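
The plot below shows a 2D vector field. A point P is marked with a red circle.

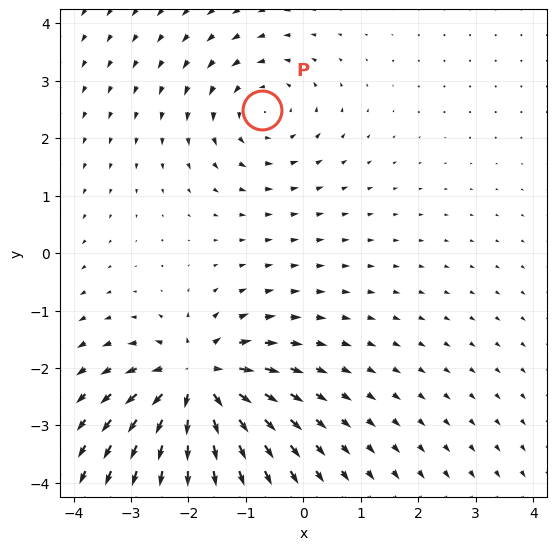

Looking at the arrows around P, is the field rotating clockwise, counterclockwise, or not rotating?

Near P at (-0.7, 2.5) the arrows circulate counterclockwise. The curl (z-component) there is about +3; positive curl means counterclockwise rotation.

counterclockwise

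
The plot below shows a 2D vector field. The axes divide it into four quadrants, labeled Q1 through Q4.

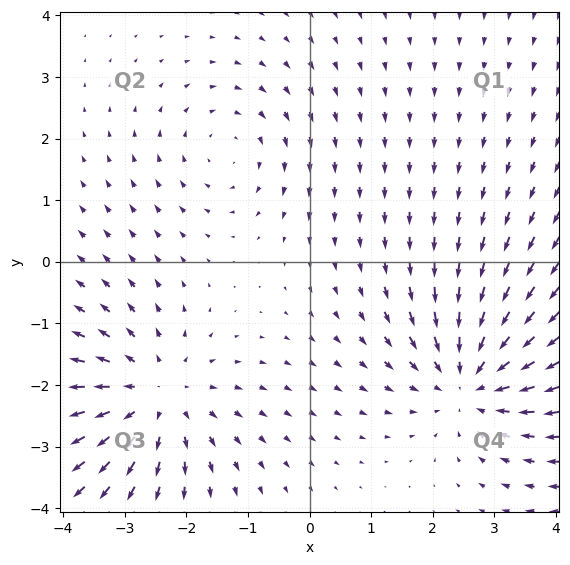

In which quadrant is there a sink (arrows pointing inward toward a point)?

The sink sits at approximately (2.6, -1.9), which lies in quadrant Q4. The divergence there is about -5, negative as expected for a sink.

Q4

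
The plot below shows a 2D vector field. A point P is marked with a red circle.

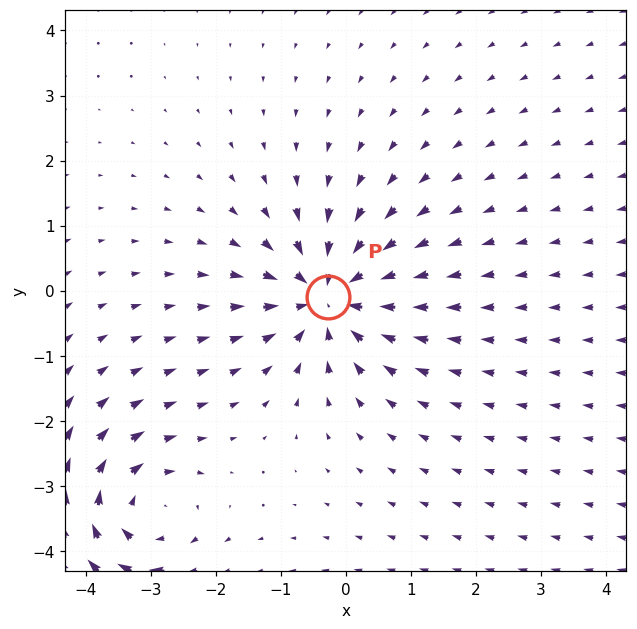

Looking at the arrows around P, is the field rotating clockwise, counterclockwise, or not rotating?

not rotating

Near P at (-0.3, -0.1) the arrows show no circulation. The curl there is ≈0.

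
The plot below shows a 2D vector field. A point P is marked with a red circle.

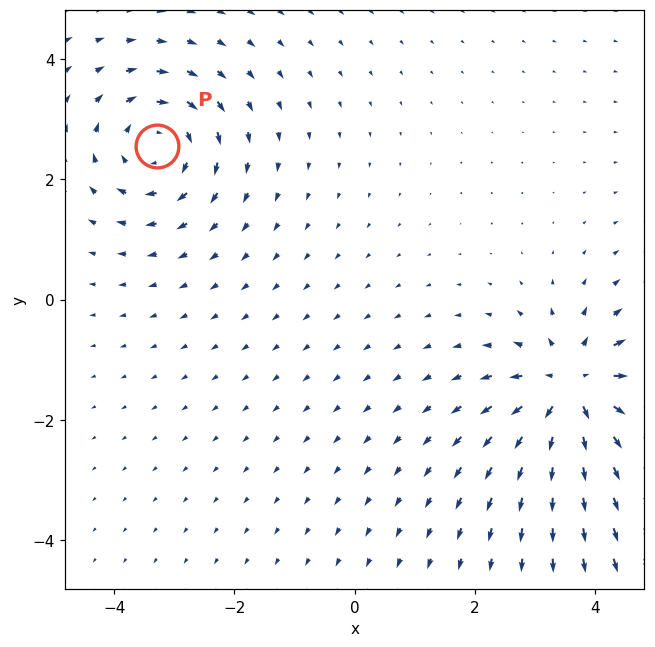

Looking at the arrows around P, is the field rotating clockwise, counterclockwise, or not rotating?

Near P at (-3.3, 2.6) the arrows circulate clockwise. The curl (z-component) there is about -4; negative curl means clockwise rotation.

clockwise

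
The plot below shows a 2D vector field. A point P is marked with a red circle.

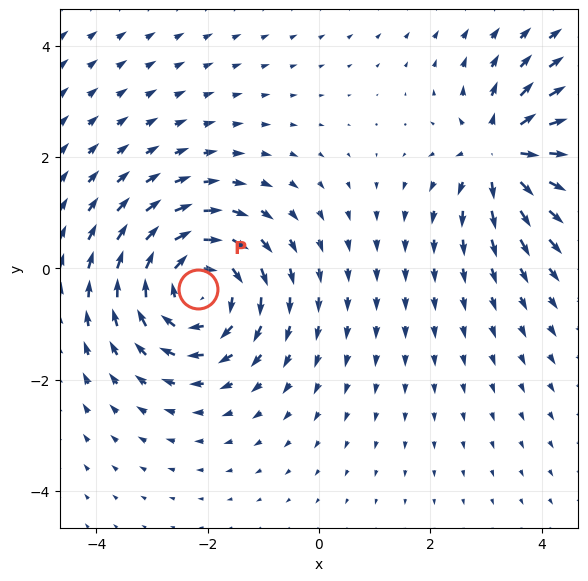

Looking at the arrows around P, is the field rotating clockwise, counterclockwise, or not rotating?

clockwise

Near P at (-2.2, -0.4) the arrows circulate clockwise. The curl (z-component) there is about -4; negative curl means clockwise rotation.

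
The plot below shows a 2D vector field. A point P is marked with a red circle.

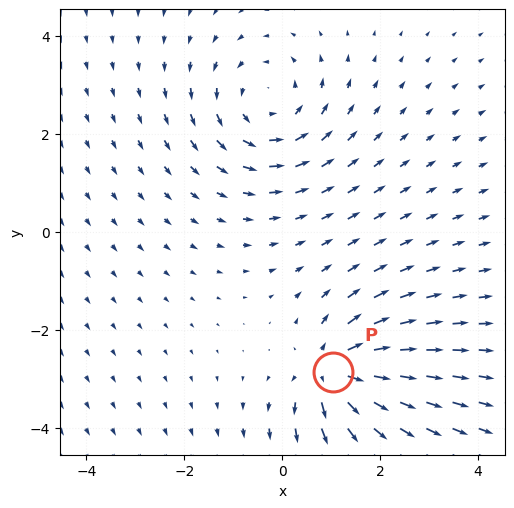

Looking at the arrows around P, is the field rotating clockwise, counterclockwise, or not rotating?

not rotating

Near P at (1.0, -2.9) the arrows show no circulation. The curl there is ≈0.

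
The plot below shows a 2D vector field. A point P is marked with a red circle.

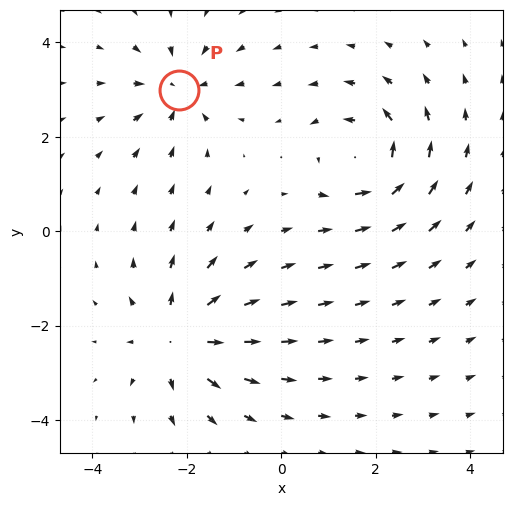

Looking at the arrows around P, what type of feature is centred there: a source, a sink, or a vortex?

sink

At P (-2.2, 3.0) the arrows converge inward. Divergence about -4, curl ≈0 — negative divergence with near-zero curl is a sink.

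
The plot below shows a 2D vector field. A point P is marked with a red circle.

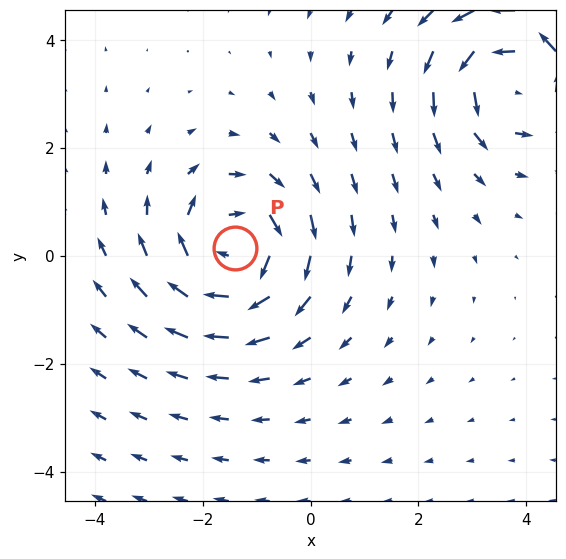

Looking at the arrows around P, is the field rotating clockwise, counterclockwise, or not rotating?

clockwise

Near P at (-1.4, 0.2) the arrows circulate clockwise. The curl (z-component) there is about -4; negative curl means clockwise rotation.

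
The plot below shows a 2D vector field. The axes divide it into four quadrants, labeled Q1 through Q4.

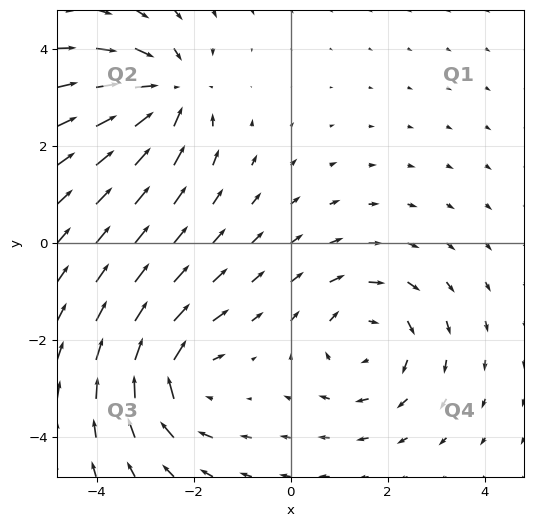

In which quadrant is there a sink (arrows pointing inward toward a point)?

The sink sits at approximately (-2.6, 3.1), which lies in quadrant Q2. The divergence there is about -4, negative as expected for a sink.

Q2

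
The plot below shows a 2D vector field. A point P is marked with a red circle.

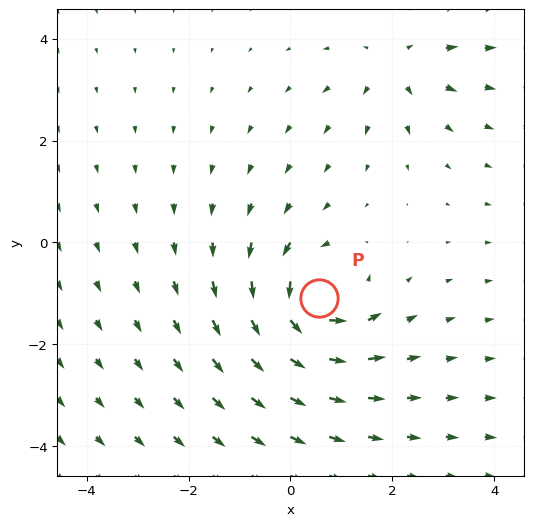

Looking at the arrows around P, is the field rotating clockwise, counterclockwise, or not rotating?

Near P at (0.6, -1.1) the arrows circulate counterclockwise. The curl (z-component) there is about +6; positive curl means counterclockwise rotation.

counterclockwise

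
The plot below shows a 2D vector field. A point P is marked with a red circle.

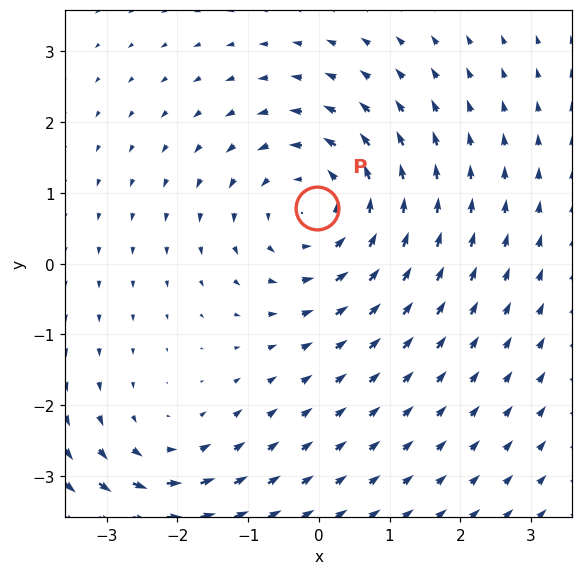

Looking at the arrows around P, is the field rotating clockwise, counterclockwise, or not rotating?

counterclockwise

Near P at (-0.0, 0.8) the arrows circulate counterclockwise. The curl (z-component) there is about +3; positive curl means counterclockwise rotation.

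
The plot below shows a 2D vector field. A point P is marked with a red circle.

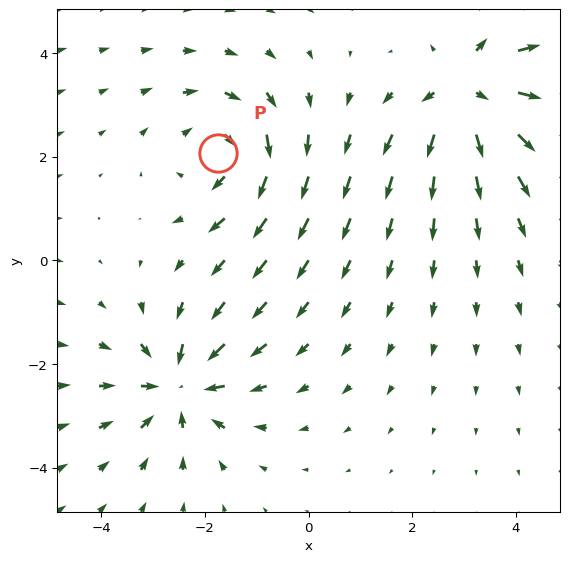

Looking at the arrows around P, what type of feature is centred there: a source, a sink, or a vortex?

At P (-1.7, 2.1) the arrows circulate clockwise. Divergence ≈0, curl about -4 — near-zero divergence with nonzero curl is a vortex.

vortex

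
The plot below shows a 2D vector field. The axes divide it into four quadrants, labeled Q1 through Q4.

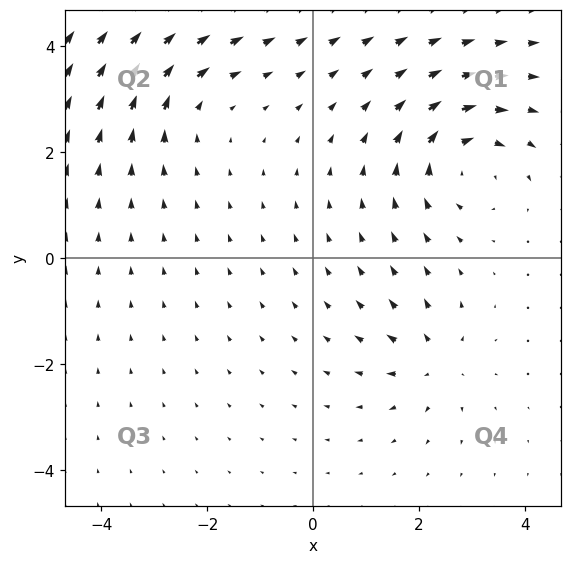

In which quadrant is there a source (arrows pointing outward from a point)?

Q4

The source sits at approximately (2.3, -1.9), which lies in quadrant Q4. The divergence there is about +4, positive as expected for a source.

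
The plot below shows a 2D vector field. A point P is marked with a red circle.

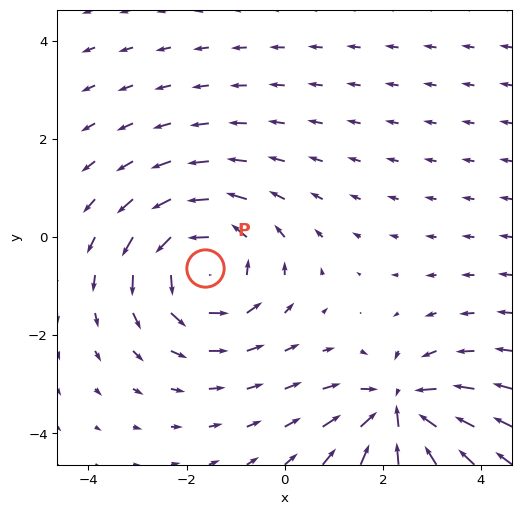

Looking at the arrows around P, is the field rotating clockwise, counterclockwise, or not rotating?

counterclockwise

Near P at (-1.6, -0.6) the arrows circulate counterclockwise. The curl (z-component) there is about +3; positive curl means counterclockwise rotation.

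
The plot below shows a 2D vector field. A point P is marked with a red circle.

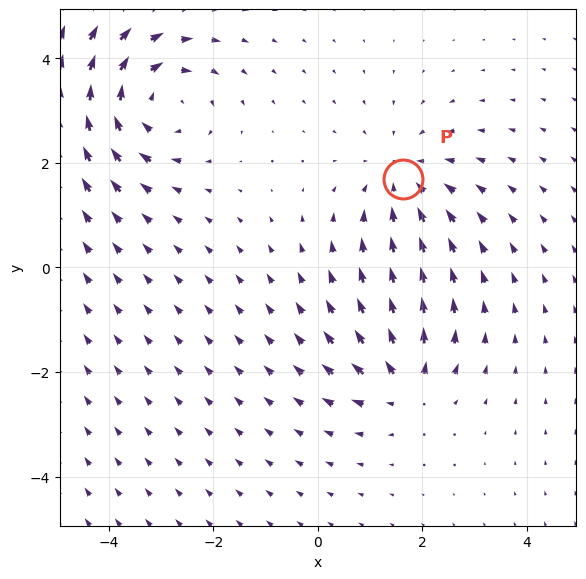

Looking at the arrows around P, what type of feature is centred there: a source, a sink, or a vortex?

sink

At P (1.6, 1.7) the arrows converge inward. Divergence about -3, curl ≈0 — negative divergence with near-zero curl is a sink.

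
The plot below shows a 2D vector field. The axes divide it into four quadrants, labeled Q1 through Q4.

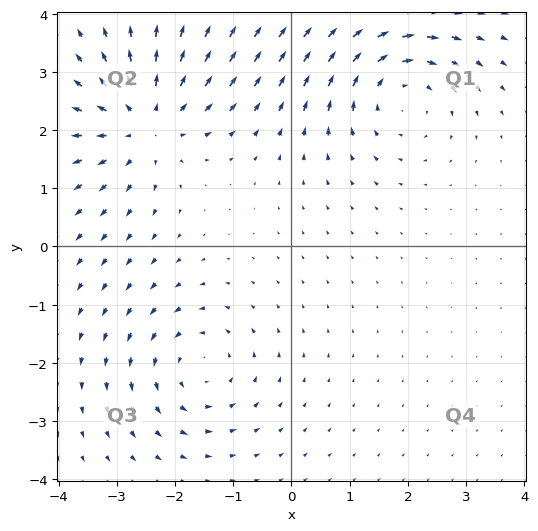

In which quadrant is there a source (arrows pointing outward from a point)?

Q2

The source sits at approximately (-2.5, 2.1), which lies in quadrant Q2. The divergence there is about +4, positive as expected for a source.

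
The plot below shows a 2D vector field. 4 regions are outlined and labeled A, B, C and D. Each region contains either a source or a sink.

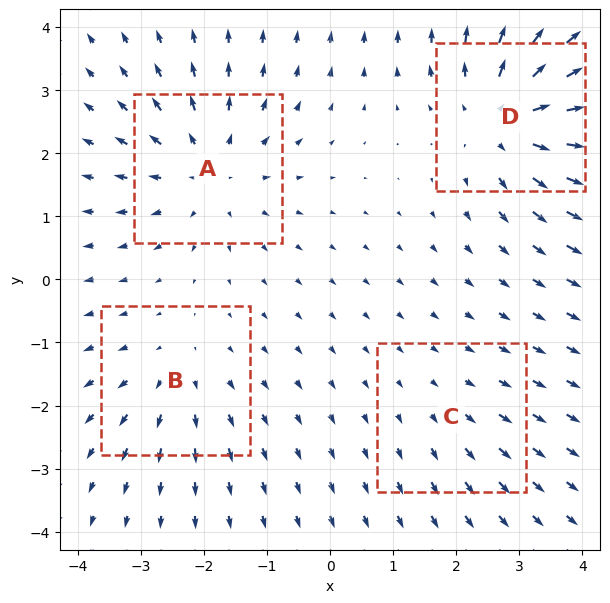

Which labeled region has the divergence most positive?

Divergence at each region's feature centre — A: about +5, B: about +3, C: about +2, D: about +6. Region D is most positive.

D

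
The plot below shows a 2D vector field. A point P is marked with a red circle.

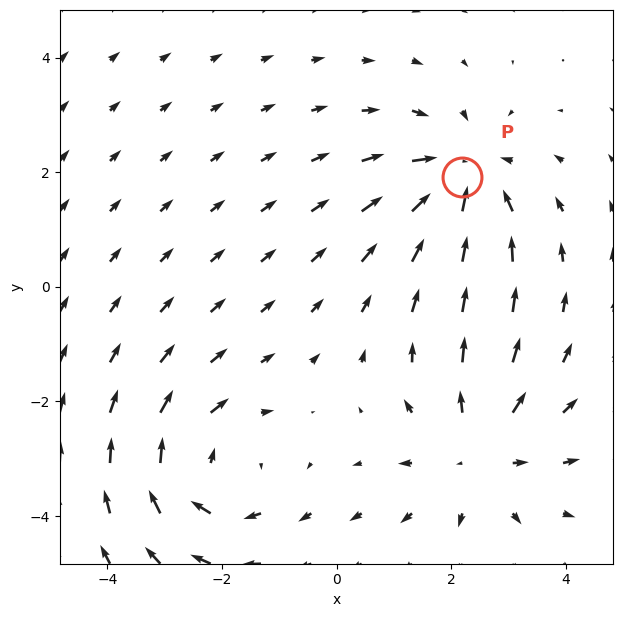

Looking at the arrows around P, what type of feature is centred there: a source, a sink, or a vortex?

sink

At P (2.2, 1.9) the arrows converge inward. Divergence about -4, curl ≈0 — negative divergence with near-zero curl is a sink.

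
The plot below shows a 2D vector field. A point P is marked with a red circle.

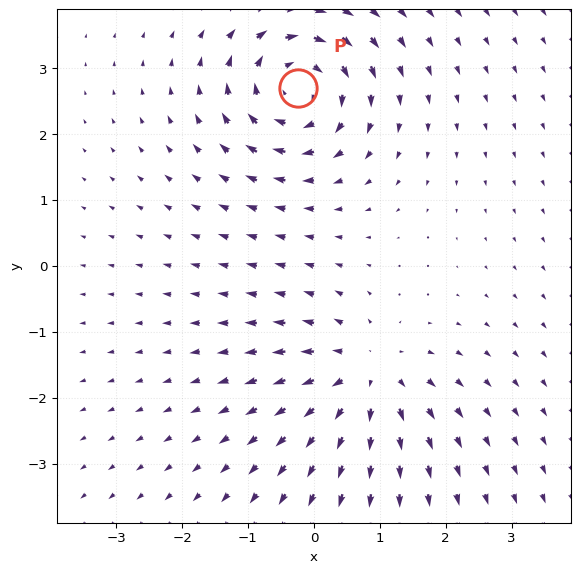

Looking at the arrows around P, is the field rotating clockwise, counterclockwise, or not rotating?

clockwise

Near P at (-0.2, 2.7) the arrows circulate clockwise. The curl (z-component) there is about -6; negative curl means clockwise rotation.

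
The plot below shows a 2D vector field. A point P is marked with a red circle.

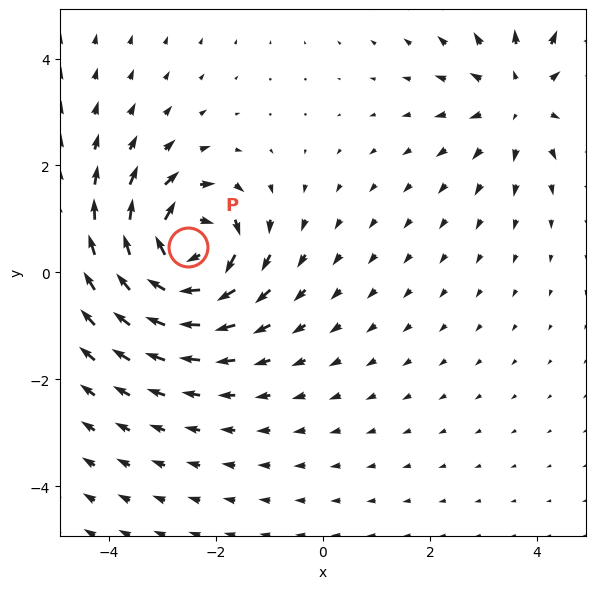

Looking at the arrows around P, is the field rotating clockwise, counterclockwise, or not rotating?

Near P at (-2.5, 0.5) the arrows circulate clockwise. The curl (z-component) there is about -7; negative curl means clockwise rotation.

clockwise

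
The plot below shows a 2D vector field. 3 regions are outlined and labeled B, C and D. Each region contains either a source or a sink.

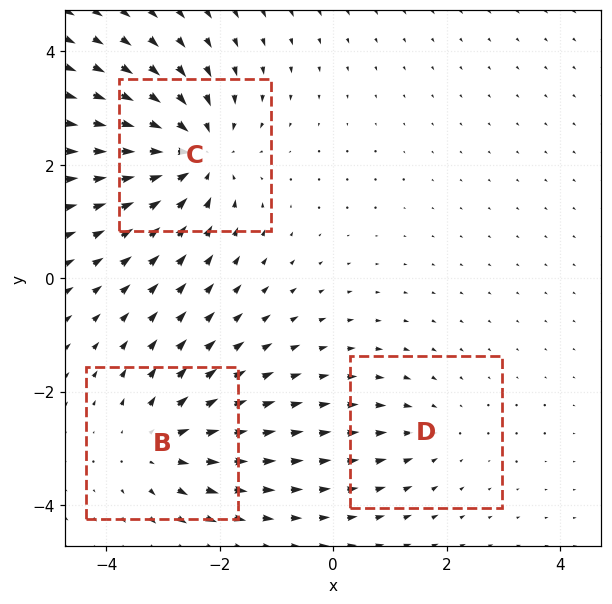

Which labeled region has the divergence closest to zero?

D

Divergence at each region's feature centre — B: about +3, C: about -5, D: about -2. Region D is closest to zero.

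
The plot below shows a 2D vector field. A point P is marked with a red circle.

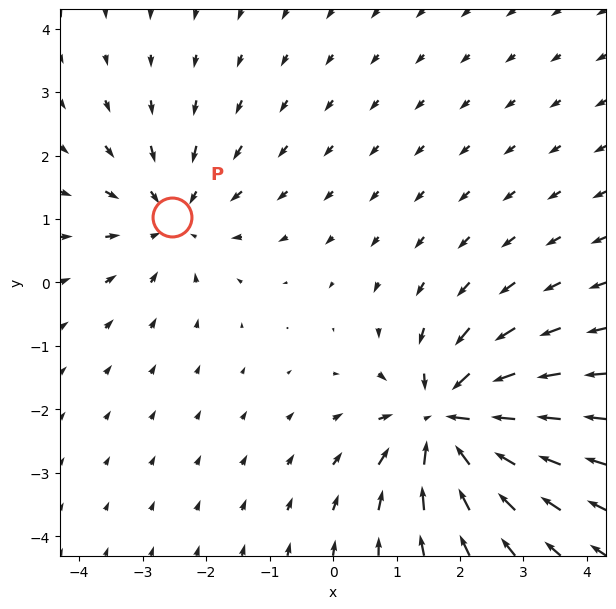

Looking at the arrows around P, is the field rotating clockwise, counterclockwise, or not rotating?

Near P at (-2.5, 1.0) the arrows show no circulation. The curl there is ≈0.

not rotating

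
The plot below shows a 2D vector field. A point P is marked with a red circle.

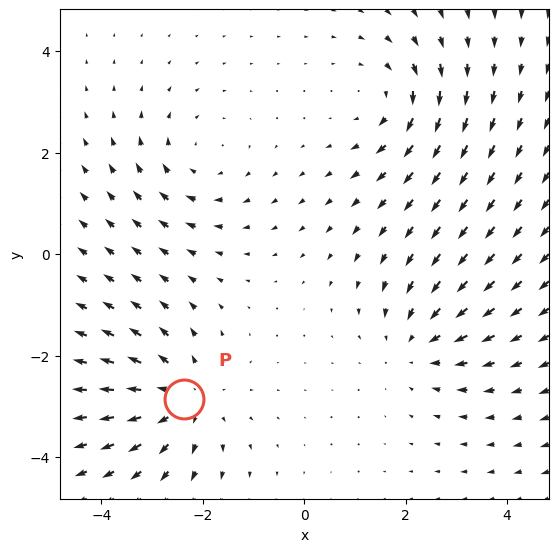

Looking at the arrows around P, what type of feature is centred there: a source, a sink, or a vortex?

source

At P (-2.4, -2.9) the arrows spread outward. Divergence about +4, curl ≈0 — positive divergence with near-zero curl is a source.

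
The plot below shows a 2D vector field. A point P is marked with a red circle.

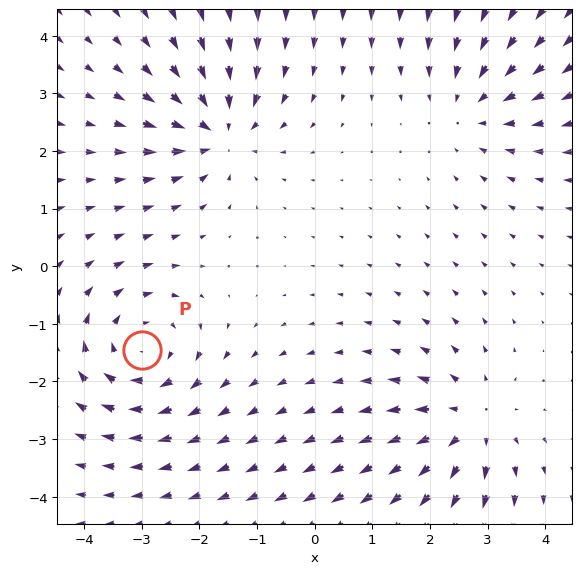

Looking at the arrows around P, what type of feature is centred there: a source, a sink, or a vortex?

At P (-3.0, -1.5) the arrows circulate clockwise. Divergence ≈0, curl about -5 — near-zero divergence with nonzero curl is a vortex.

vortex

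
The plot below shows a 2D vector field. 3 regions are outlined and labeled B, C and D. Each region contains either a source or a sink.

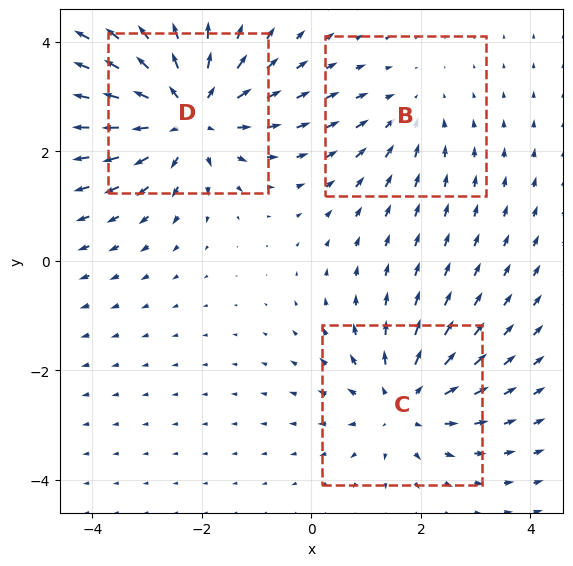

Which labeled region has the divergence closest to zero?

Divergence at each region's feature centre — B: about -2, C: about +3, D: about +5. Region B is closest to zero.

B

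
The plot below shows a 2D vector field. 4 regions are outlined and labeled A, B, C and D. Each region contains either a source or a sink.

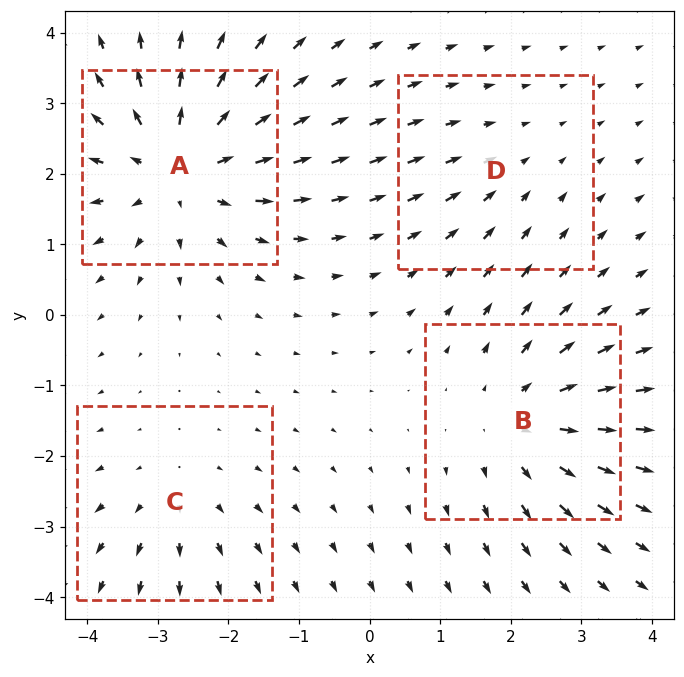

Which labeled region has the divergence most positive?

A

Divergence at each region's feature centre — A: about +6, B: about +4, C: about +3, D: about -2. Region A is most positive.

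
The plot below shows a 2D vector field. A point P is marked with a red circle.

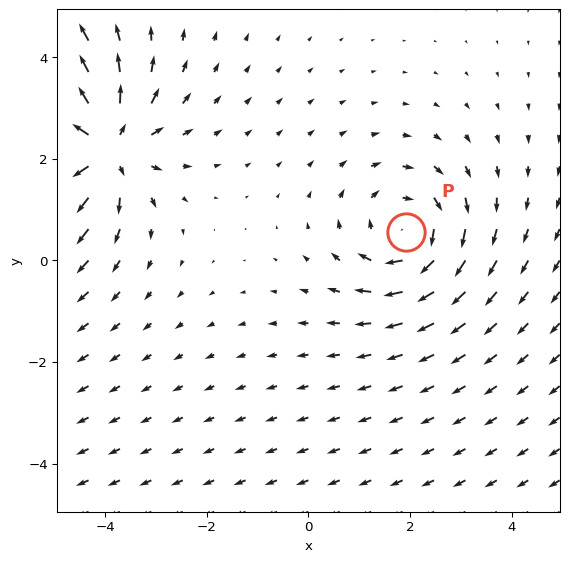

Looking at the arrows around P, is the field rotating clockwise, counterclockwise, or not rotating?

clockwise

Near P at (1.9, 0.6) the arrows circulate clockwise. The curl (z-component) there is about -4; negative curl means clockwise rotation.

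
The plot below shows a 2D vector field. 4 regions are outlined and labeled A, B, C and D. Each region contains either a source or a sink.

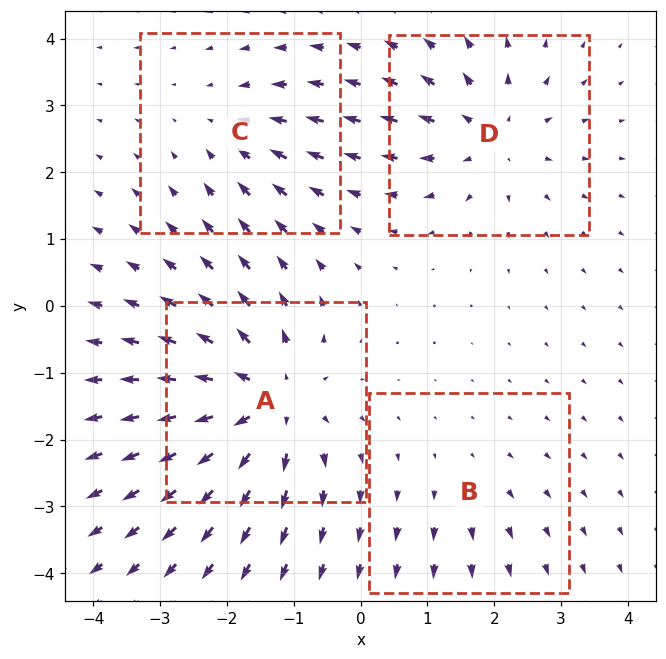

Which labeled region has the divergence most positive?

Divergence at each region's feature centre — A: about +6, B: about +2, C: about -3, D: about +4. Region A is most positive.

A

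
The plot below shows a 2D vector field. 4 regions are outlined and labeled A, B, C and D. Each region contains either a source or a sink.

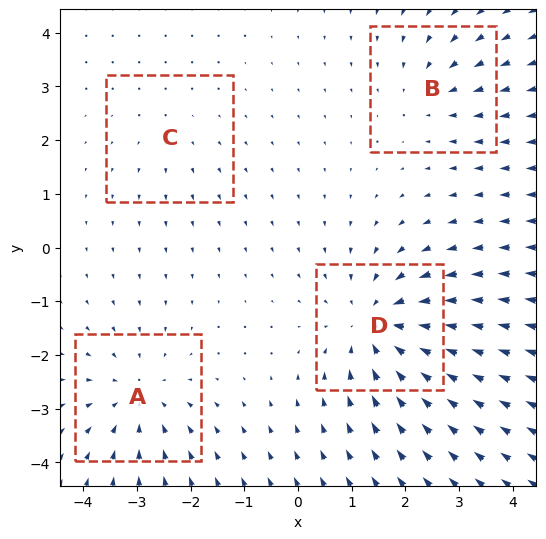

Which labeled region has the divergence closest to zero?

C

Divergence at each region's feature centre — A: about -4, B: about -3, C: about +2, D: about -6. Region C is closest to zero.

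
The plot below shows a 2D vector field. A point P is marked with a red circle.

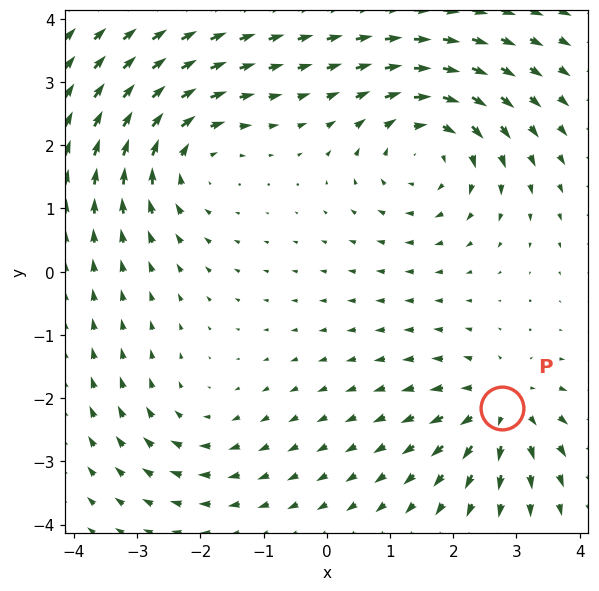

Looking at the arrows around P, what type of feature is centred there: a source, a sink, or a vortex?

source

At P (2.8, -2.2) the arrows spread outward. Divergence about +5, curl ≈0 — positive divergence with near-zero curl is a source.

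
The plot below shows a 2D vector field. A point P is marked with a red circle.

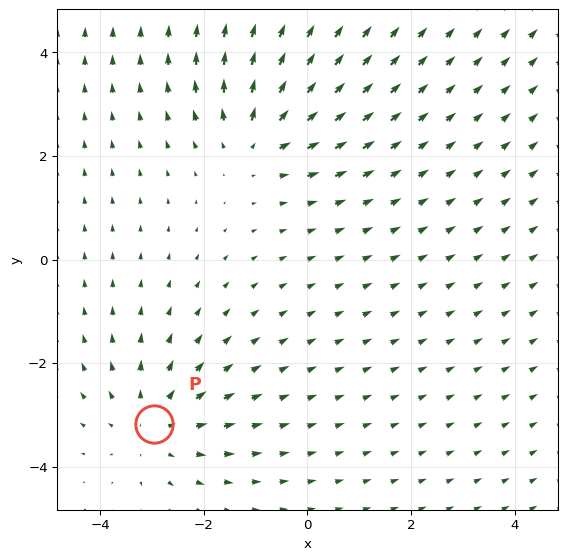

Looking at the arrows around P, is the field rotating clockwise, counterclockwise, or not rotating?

not rotating

Near P at (-3.0, -3.2) the arrows show no circulation. The curl there is ≈0.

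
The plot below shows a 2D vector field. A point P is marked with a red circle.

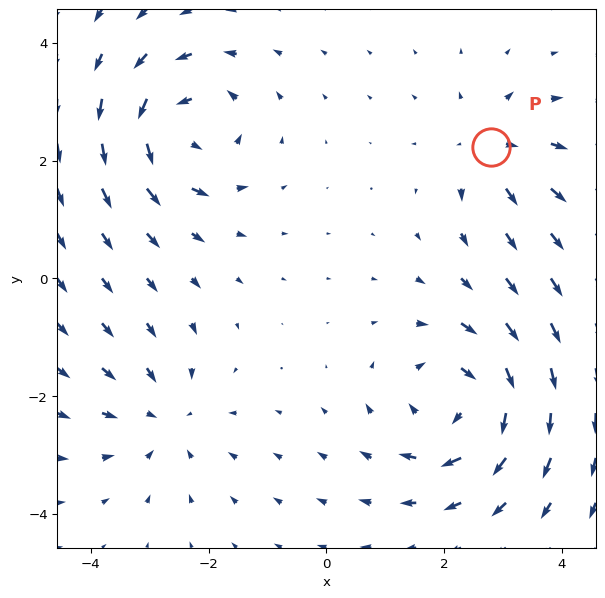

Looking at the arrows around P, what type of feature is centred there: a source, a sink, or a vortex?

source

At P (2.8, 2.2) the arrows spread outward. Divergence about +4, curl ≈0 — positive divergence with near-zero curl is a source.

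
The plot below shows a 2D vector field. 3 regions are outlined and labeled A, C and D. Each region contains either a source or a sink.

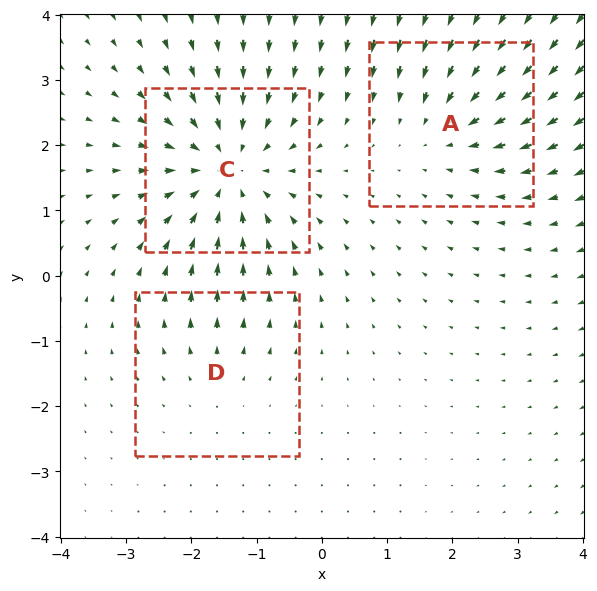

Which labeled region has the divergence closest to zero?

Divergence at each region's feature centre — A: about -3, C: about -5, D: about +2. Region D is closest to zero.

D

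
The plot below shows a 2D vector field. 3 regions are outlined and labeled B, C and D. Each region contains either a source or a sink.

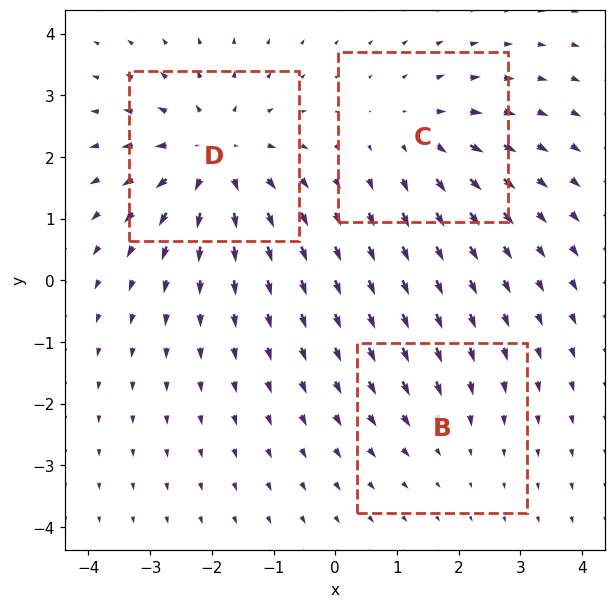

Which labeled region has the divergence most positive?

D

Divergence at each region's feature centre — B: about -2, C: about +3, D: about +5. Region D is most positive.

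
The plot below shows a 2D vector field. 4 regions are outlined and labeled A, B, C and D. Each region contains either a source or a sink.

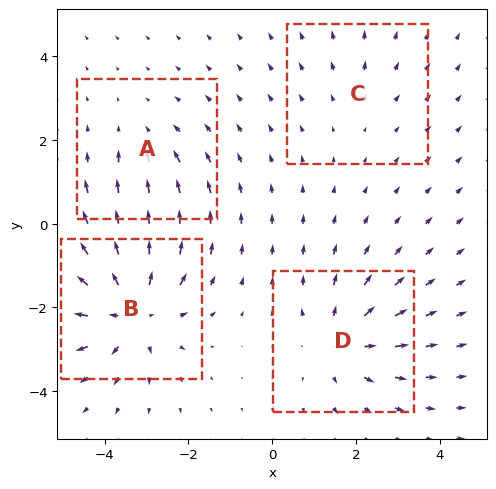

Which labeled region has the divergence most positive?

Divergence at each region's feature centre — A: about -3, B: about +6, C: about +2, D: about +4. Region B is most positive.

B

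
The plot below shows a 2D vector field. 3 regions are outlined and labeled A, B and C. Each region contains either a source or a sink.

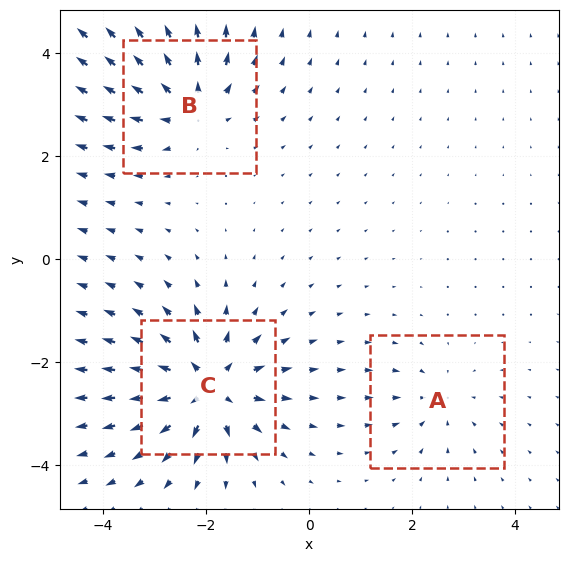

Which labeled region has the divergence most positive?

C

Divergence at each region's feature centre — A: about -2, B: about +4, C: about +6. Region C is most positive.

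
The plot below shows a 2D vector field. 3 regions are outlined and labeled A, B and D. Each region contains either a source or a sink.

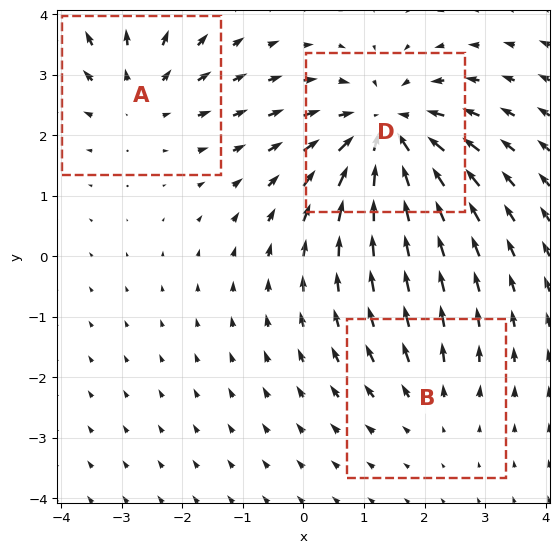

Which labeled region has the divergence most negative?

D

Divergence at each region's feature centre — A: about +3, B: about +2, D: about -4. Region D is most negative.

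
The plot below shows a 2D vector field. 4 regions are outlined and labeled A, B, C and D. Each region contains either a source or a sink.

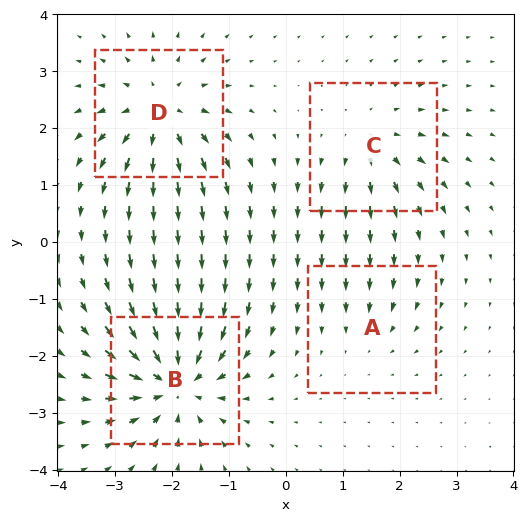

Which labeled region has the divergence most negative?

Divergence at each region's feature centre — A: about -3, B: about -8, C: about +4, D: about +7. Region B is most negative.

B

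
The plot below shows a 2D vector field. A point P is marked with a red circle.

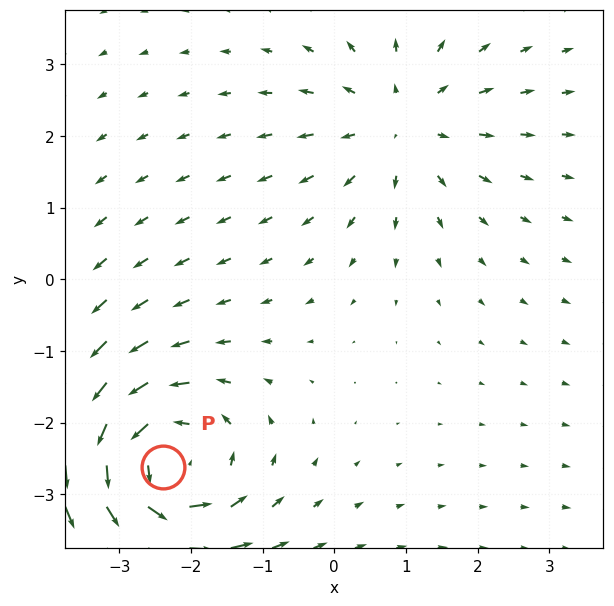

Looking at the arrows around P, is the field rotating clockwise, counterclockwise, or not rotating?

counterclockwise

Near P at (-2.4, -2.6) the arrows circulate counterclockwise. The curl (z-component) there is about +4; positive curl means counterclockwise rotation.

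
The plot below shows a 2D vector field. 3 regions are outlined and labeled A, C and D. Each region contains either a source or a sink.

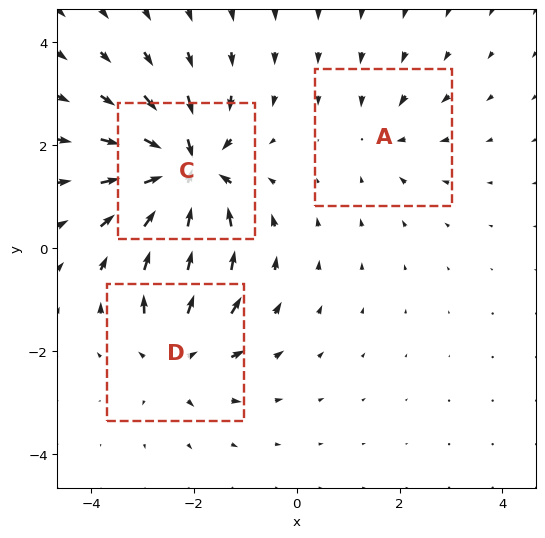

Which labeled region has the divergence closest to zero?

Divergence at each region's feature centre — A: about -2, C: about -6, D: about +4. Region A is closest to zero.

A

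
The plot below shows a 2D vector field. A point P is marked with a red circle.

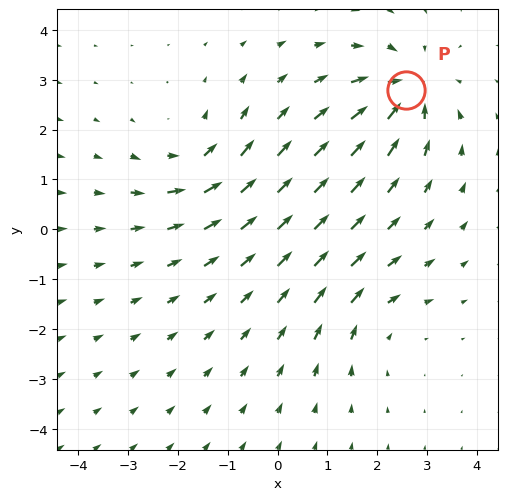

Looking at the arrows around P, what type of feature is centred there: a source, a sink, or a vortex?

At P (2.6, 2.8) the arrows converge inward. Divergence about -6, curl ≈0 — negative divergence with near-zero curl is a sink.

sink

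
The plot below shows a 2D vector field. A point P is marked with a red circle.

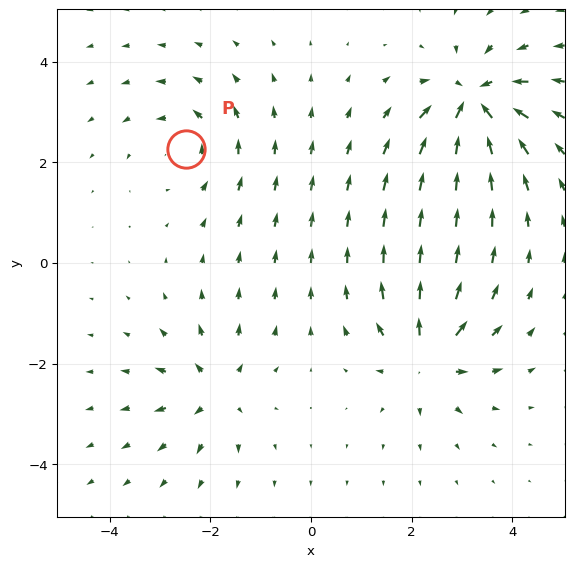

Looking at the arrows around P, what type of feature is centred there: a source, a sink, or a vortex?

At P (-2.5, 2.3) the arrows circulate counterclockwise. Divergence ≈0, curl about +3 — near-zero divergence with nonzero curl is a vortex.

vortex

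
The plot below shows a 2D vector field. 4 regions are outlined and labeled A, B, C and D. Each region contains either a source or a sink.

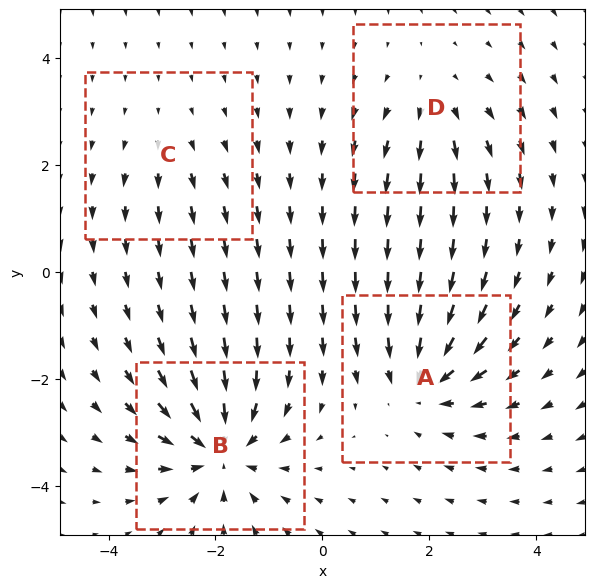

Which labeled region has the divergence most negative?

Divergence at each region's feature centre — A: about -5, B: about -7, C: about +2, D: about +3. Region B is most negative.

B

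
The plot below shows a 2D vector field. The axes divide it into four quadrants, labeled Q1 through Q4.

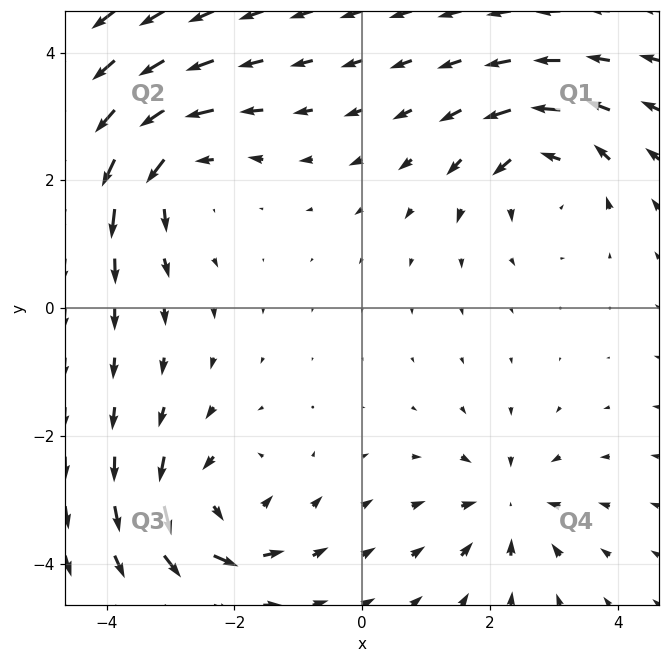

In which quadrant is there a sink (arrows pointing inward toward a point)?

The sink sits at approximately (2.3, -3.1), which lies in quadrant Q4. The divergence there is about -4, negative as expected for a sink.

Q4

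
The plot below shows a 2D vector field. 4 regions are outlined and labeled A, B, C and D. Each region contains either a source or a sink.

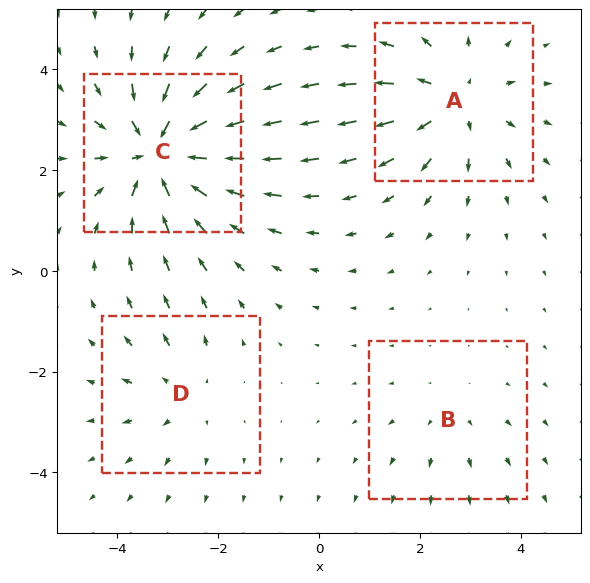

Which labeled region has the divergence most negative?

C

Divergence at each region's feature centre — A: about +5, B: about +2, C: about -7, D: about +3. Region C is most negative.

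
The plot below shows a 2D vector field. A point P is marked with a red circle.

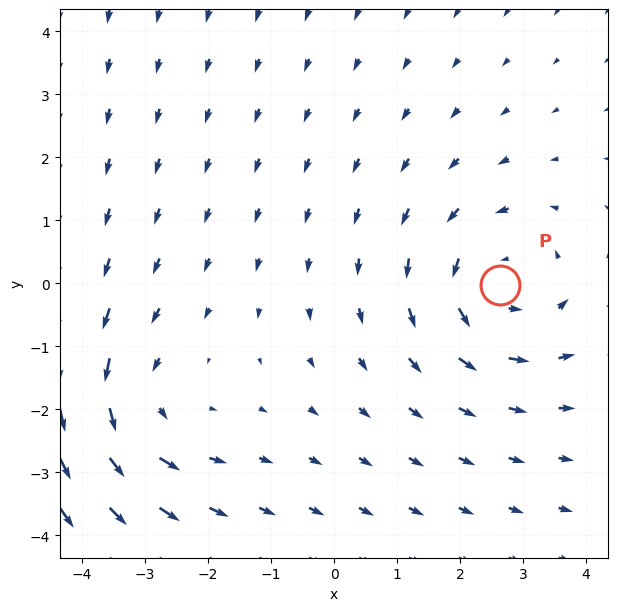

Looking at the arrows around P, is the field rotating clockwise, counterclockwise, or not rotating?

counterclockwise

Near P at (2.6, -0.0) the arrows circulate counterclockwise. The curl (z-component) there is about +4; positive curl means counterclockwise rotation.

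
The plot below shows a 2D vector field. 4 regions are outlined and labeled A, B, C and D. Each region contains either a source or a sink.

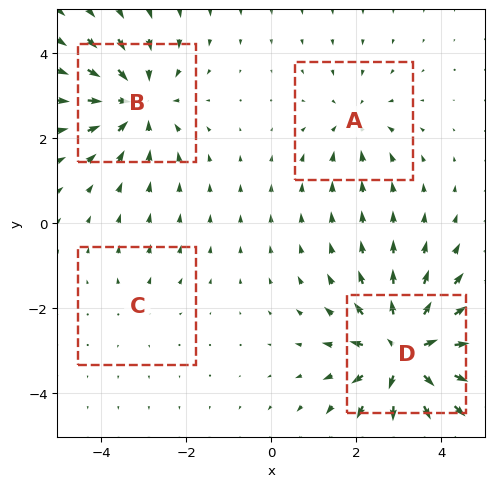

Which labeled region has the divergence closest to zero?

C

Divergence at each region's feature centre — A: about -3, B: about -5, C: about +2, D: about +7. Region C is closest to zero.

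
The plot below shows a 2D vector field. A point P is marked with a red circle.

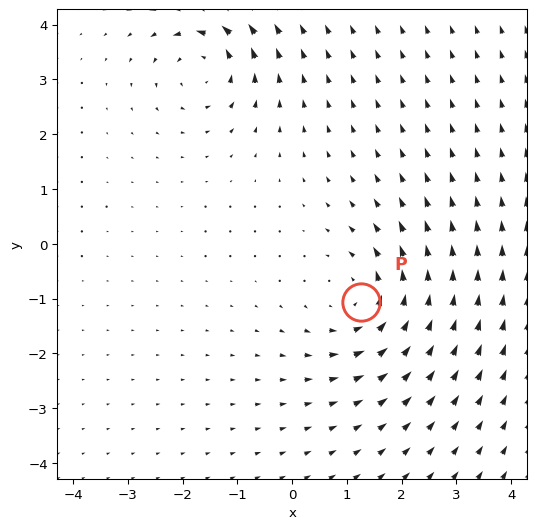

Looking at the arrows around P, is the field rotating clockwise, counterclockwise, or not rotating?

Near P at (1.3, -1.1) the arrows circulate counterclockwise. The curl (z-component) there is about +4; positive curl means counterclockwise rotation.

counterclockwise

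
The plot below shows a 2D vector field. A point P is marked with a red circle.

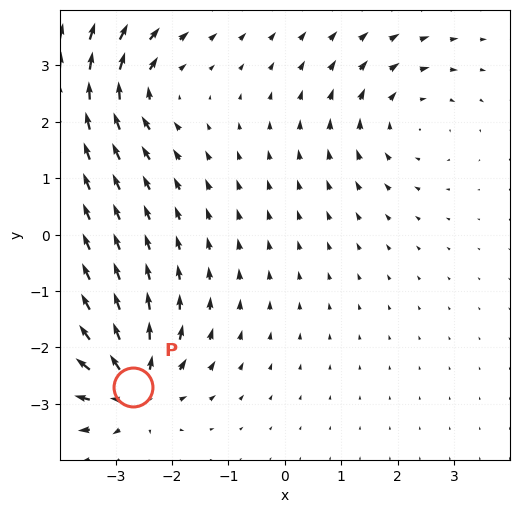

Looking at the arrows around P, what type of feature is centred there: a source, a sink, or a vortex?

source

At P (-2.7, -2.7) the arrows spread outward. Divergence about +7, curl ≈0 — positive divergence with near-zero curl is a source.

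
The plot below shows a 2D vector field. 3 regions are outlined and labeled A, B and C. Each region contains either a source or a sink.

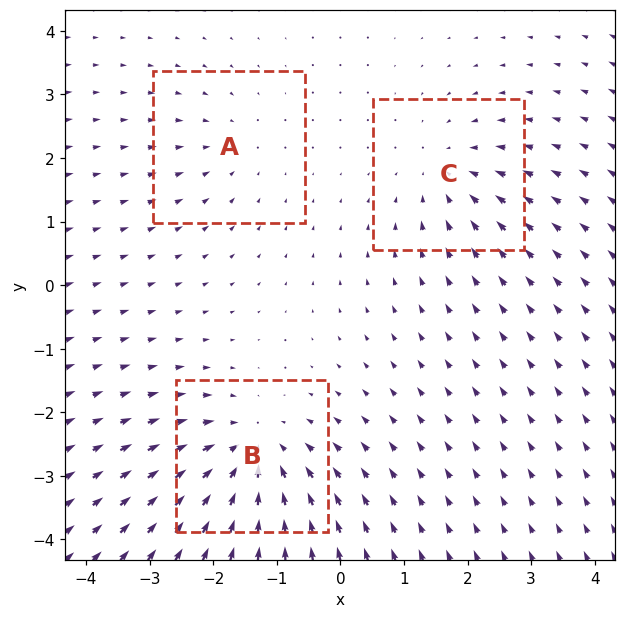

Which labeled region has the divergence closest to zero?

A

Divergence at each region's feature centre — A: about -2, B: about -5, C: about -3. Region A is closest to zero.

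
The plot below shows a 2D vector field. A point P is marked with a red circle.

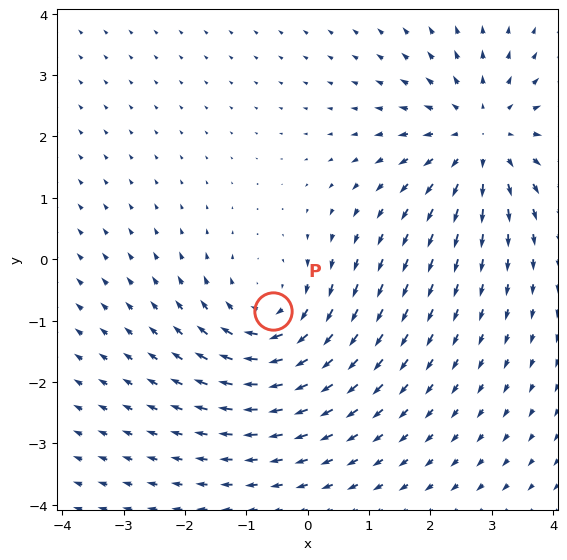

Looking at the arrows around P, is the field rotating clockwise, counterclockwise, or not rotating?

Near P at (-0.6, -0.8) the arrows circulate clockwise. The curl (z-component) there is about -4; negative curl means clockwise rotation.

clockwise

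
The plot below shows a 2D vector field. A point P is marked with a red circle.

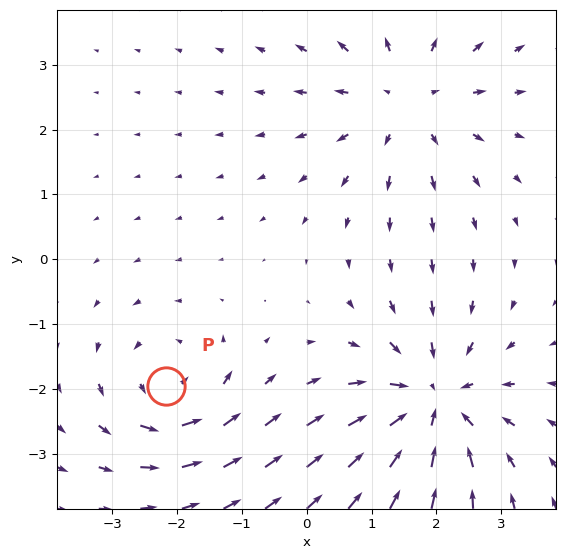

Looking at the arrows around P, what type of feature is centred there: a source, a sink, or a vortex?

vortex

At P (-2.2, -2.0) the arrows circulate counterclockwise. Divergence ≈0, curl about +4 — near-zero divergence with nonzero curl is a vortex.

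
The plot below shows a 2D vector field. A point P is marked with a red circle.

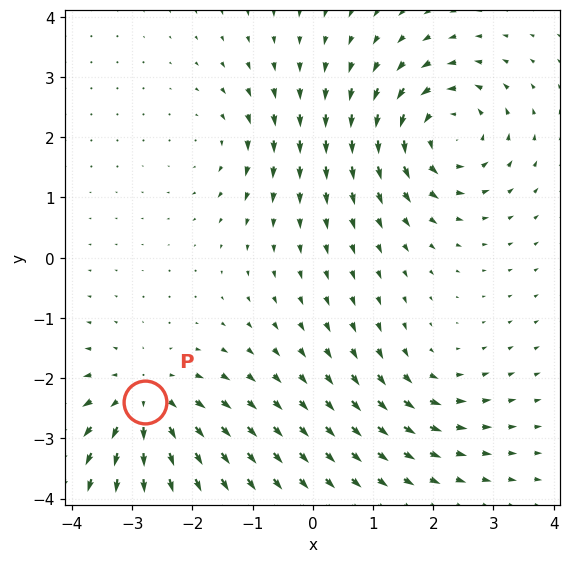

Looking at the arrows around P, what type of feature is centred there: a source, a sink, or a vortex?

At P (-2.8, -2.4) the arrows spread outward. Divergence about +5, curl ≈0 — positive divergence with near-zero curl is a source.

source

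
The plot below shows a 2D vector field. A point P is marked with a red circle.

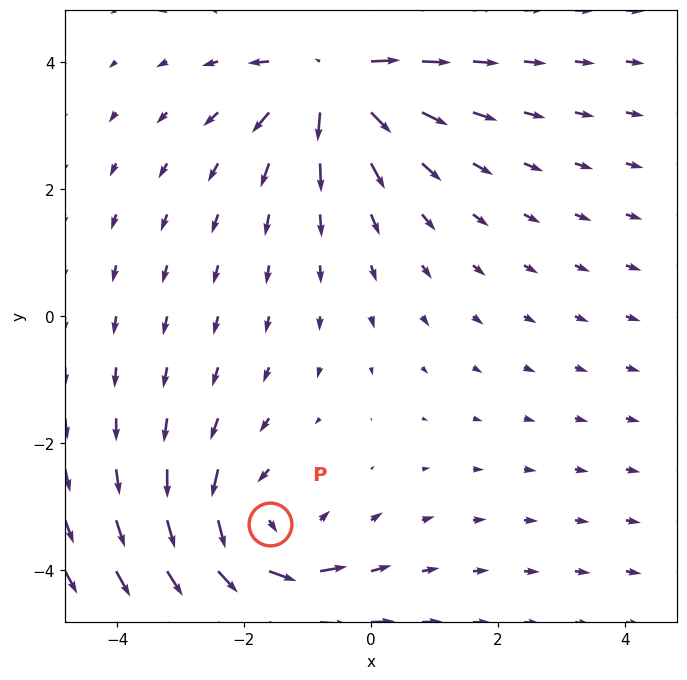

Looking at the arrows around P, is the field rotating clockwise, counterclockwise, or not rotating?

counterclockwise

Near P at (-1.6, -3.3) the arrows circulate counterclockwise. The curl (z-component) there is about +4; positive curl means counterclockwise rotation.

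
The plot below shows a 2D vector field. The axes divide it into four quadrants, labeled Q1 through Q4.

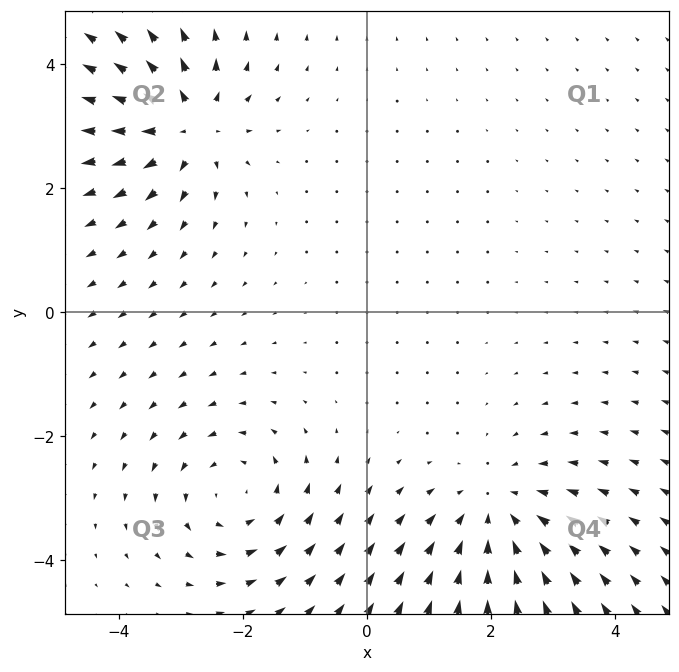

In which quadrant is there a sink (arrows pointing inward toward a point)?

The sink sits at approximately (2.1, -3.2), which lies in quadrant Q4. The divergence there is about -3, negative as expected for a sink.

Q4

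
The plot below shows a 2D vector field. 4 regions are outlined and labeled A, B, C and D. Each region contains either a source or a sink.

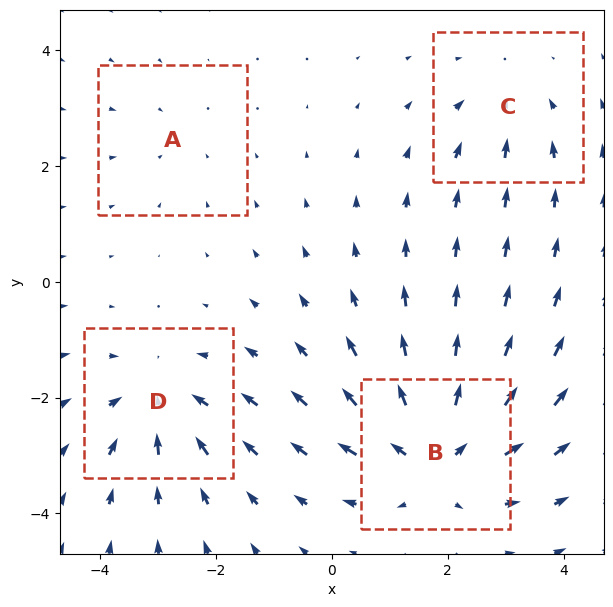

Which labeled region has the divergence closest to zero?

Divergence at each region's feature centre — A: about -2, B: about +7, C: about -3, D: about -5. Region A is closest to zero.

A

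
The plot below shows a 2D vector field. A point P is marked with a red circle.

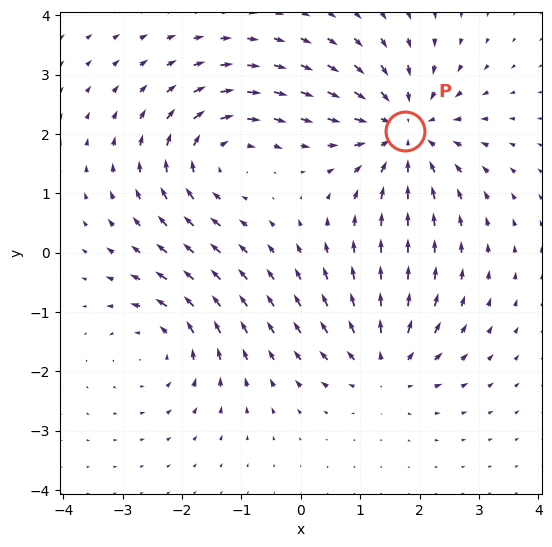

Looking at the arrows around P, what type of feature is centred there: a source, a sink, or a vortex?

sink

At P (1.8, 2.1) the arrows converge inward. Divergence about -5, curl ≈0 — negative divergence with near-zero curl is a sink.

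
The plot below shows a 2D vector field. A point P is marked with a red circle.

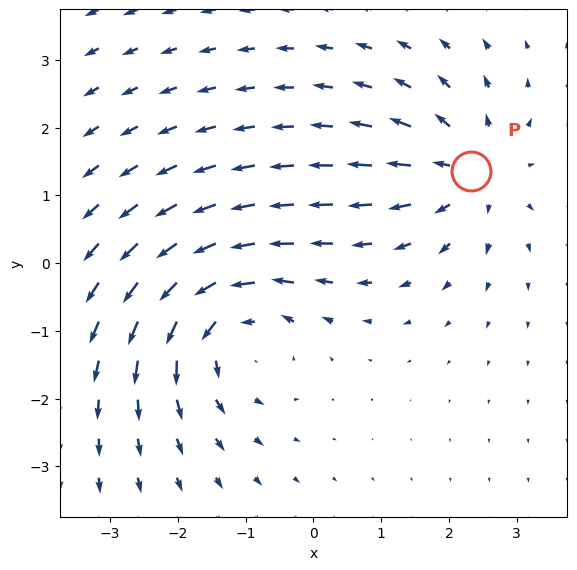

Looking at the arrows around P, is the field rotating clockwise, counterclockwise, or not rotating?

Near P at (2.3, 1.4) the arrows show no circulation. The curl there is ≈0.

not rotating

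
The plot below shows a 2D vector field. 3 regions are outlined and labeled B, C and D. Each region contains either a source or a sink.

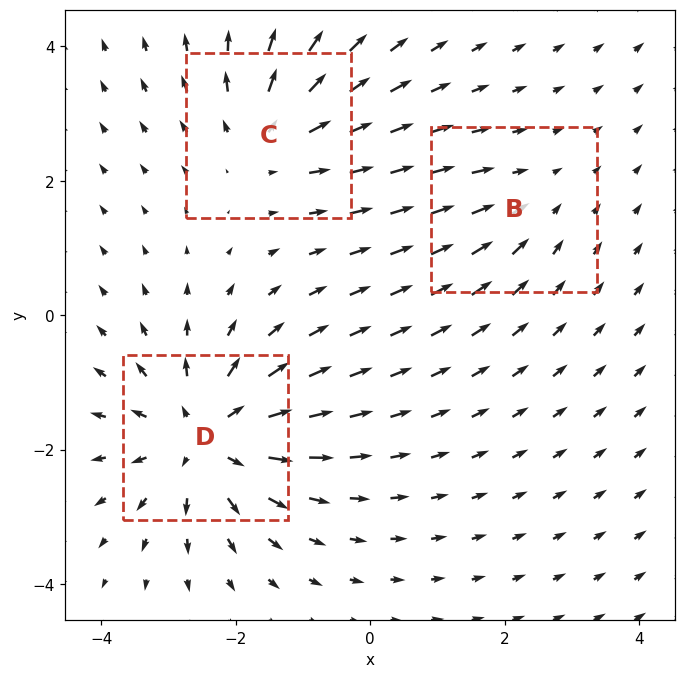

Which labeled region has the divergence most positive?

Divergence at each region's feature centre — B: about -2, C: about +3, D: about +5. Region D is most positive.

D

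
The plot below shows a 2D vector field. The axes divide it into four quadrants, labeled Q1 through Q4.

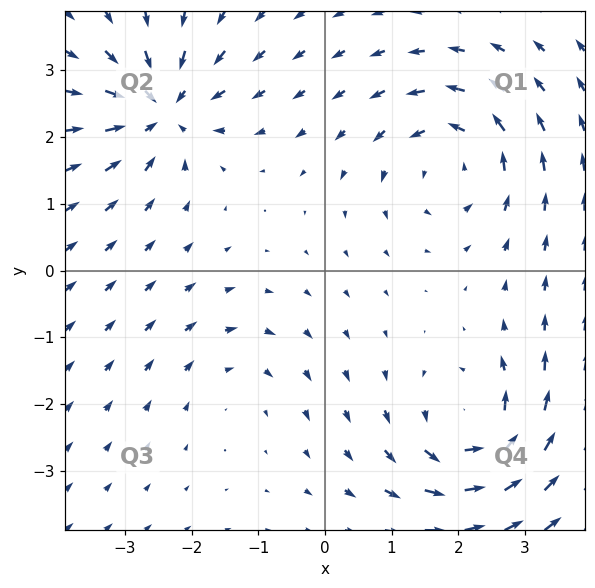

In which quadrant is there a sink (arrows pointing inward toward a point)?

Q2

The sink sits at approximately (-2.5, 2.4), which lies in quadrant Q2. The divergence there is about -6, negative as expected for a sink.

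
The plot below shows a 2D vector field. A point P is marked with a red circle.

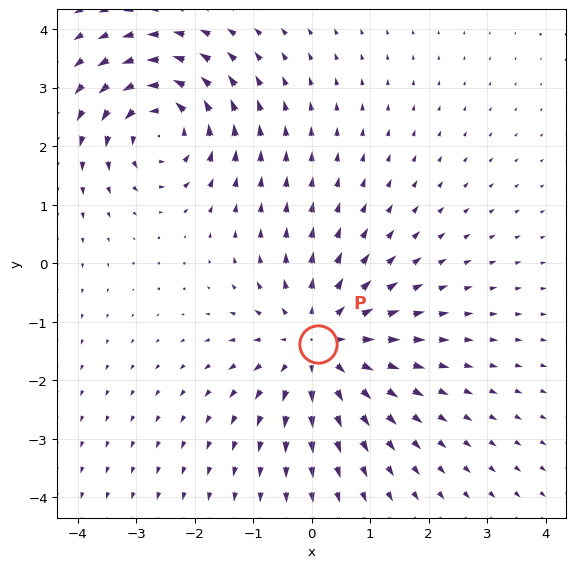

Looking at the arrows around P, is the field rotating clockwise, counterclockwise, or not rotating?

Near P at (0.1, -1.4) the arrows show no circulation. The curl there is ≈0.

not rotating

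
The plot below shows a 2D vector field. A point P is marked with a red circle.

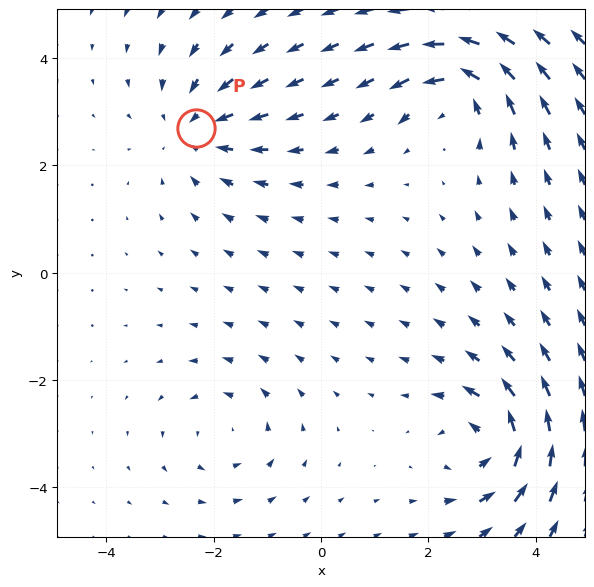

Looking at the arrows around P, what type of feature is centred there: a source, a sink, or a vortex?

At P (-2.3, 2.7) the arrows converge inward. Divergence about -4, curl ≈0 — negative divergence with near-zero curl is a sink.

sink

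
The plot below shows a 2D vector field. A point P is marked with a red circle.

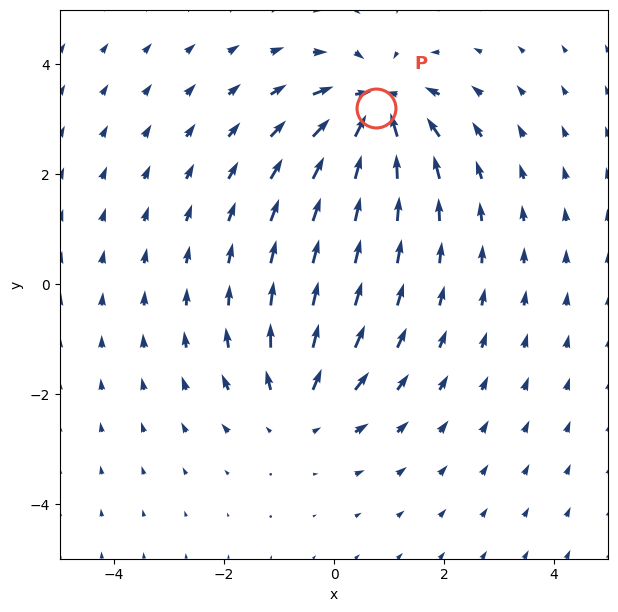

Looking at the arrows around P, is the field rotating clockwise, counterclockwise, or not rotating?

not rotating

Near P at (0.8, 3.2) the arrows show no circulation. The curl there is ≈0.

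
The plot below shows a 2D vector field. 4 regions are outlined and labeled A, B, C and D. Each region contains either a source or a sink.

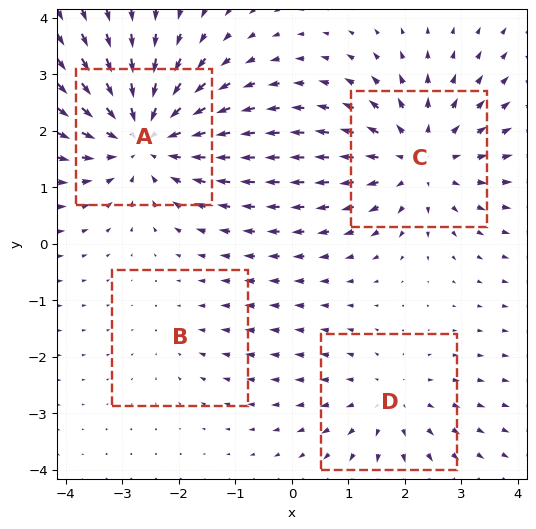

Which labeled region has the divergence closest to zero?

Divergence at each region's feature centre — A: about -5, B: about -2, C: about +4, D: about +3. Region B is closest to zero.

B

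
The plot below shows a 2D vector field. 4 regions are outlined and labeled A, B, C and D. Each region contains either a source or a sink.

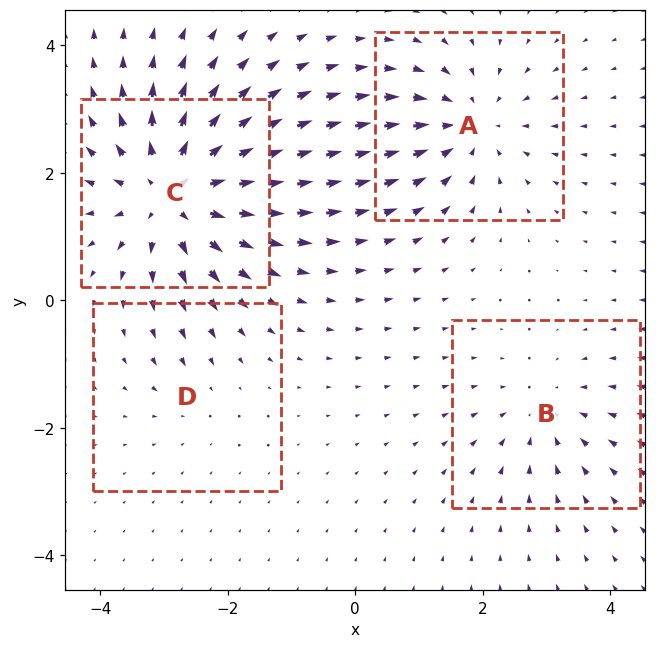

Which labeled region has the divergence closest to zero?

Divergence at each region's feature centre — A: about -5, B: about -3, C: about +7, D: about -2. Region D is closest to zero.

D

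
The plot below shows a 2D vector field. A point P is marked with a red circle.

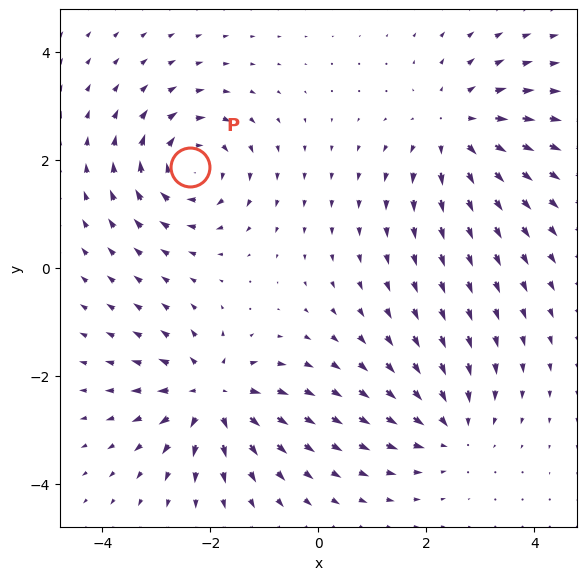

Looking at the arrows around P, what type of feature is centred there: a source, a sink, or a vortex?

At P (-2.4, 1.9) the arrows circulate clockwise. Divergence ≈0, curl about -5 — near-zero divergence with nonzero curl is a vortex.

vortex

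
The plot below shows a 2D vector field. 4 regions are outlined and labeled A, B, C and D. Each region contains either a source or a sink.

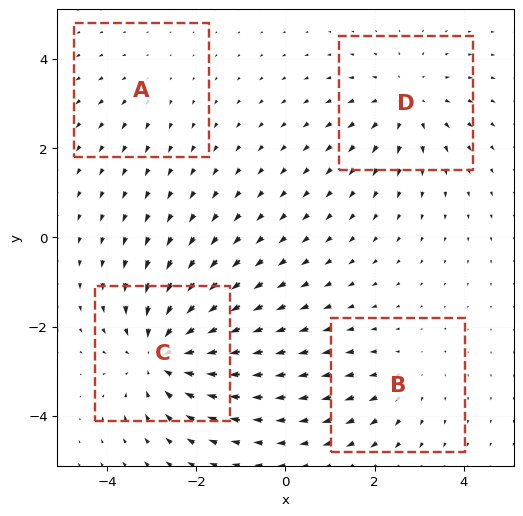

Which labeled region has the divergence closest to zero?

A

Divergence at each region's feature centre — A: about +2, B: about +3, C: about -6, D: about +4. Region A is closest to zero.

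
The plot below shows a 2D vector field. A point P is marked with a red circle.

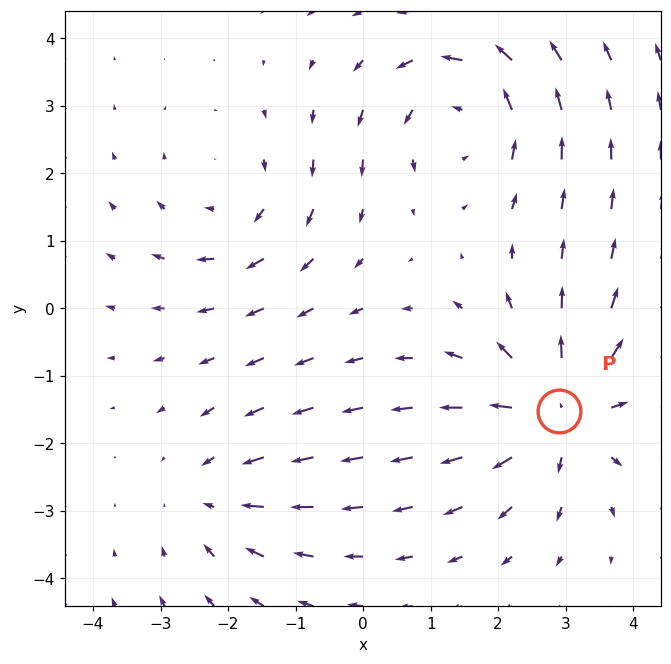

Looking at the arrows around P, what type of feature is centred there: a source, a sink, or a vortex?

source

At P (2.9, -1.5) the arrows spread outward. Divergence about +5, curl ≈0 — positive divergence with near-zero curl is a source.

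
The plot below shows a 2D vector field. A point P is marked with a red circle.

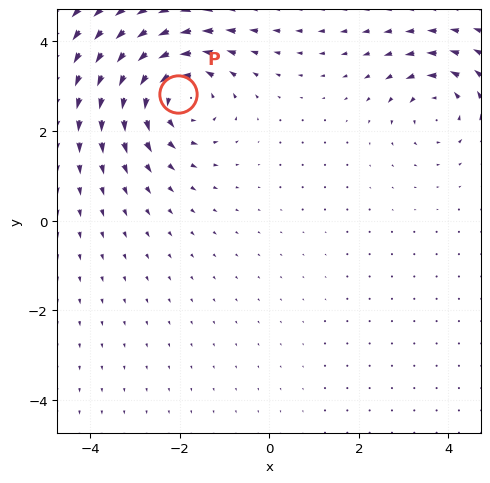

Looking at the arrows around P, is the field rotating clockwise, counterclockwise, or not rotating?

Near P at (-2.0, 2.8) the arrows circulate counterclockwise. The curl (z-component) there is about +5; positive curl means counterclockwise rotation.

counterclockwise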